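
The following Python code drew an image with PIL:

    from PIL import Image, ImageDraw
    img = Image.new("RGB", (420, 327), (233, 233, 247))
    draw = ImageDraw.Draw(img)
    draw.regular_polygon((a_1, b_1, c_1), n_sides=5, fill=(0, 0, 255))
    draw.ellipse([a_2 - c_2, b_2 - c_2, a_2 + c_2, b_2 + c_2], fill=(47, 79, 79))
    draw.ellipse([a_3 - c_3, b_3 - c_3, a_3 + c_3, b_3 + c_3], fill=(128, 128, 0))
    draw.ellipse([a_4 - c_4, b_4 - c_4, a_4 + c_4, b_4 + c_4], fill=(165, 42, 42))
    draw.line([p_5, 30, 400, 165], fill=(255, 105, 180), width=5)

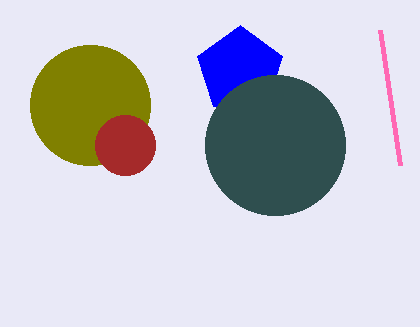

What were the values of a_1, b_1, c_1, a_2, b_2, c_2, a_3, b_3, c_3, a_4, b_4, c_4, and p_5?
a_1 = 240
b_1 = 70
c_1 = 45
a_2 = 275
b_2 = 145
c_2 = 70
a_3 = 90
b_3 = 105
c_3 = 60
a_4 = 125
b_4 = 145
c_4 = 30
p_5 = 380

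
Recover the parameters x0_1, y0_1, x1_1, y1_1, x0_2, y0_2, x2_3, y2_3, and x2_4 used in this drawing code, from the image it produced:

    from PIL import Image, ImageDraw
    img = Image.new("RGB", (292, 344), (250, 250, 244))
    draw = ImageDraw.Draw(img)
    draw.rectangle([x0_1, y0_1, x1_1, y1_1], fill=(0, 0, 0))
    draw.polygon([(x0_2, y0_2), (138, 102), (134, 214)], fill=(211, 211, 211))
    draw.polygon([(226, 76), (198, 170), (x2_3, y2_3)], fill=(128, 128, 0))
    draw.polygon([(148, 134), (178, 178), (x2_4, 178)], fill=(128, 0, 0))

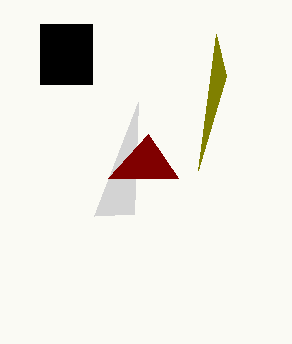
x0_1 = 40, y0_1 = 24, x1_1 = 92, y1_1 = 84, x0_2 = 94, y0_2 = 216, x2_3 = 216, y2_3 = 34, x2_4 = 108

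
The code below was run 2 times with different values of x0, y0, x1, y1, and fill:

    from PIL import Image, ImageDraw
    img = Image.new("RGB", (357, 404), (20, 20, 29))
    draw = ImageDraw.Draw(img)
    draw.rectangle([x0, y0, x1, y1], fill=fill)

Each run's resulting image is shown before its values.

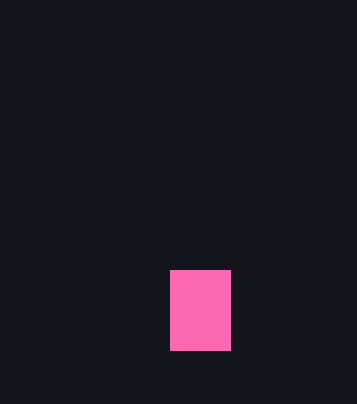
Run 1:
x0 = 170, y0 = 270, x1 = 230, y1 = 350, fill = 'hotpink'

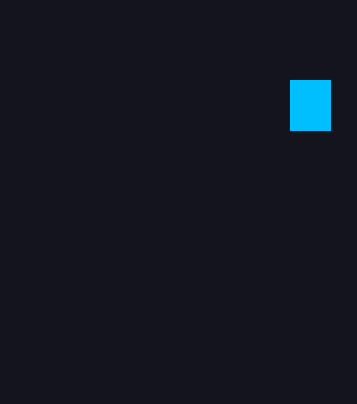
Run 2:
x0 = 290
y0 = 80
x1 = 330
y1 = 130
fill = 'deepskyblue'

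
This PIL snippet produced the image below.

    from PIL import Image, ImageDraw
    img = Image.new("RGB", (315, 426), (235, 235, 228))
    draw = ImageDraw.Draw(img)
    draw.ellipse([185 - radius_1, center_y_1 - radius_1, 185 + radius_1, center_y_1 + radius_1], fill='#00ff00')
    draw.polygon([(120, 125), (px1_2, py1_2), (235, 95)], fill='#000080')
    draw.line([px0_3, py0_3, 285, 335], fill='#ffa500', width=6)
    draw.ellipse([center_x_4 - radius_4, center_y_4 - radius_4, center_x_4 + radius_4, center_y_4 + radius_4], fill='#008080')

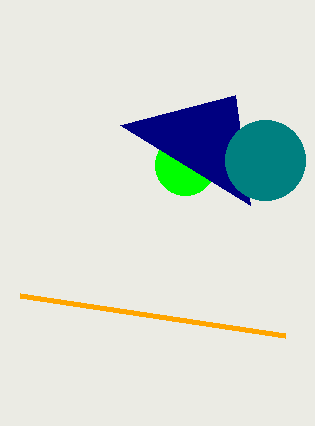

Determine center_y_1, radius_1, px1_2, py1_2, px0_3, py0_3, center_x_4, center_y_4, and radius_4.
center_y_1 = 165
radius_1 = 30
px1_2 = 250
py1_2 = 205
px0_3 = 20
py0_3 = 295
center_x_4 = 265
center_y_4 = 160
radius_4 = 40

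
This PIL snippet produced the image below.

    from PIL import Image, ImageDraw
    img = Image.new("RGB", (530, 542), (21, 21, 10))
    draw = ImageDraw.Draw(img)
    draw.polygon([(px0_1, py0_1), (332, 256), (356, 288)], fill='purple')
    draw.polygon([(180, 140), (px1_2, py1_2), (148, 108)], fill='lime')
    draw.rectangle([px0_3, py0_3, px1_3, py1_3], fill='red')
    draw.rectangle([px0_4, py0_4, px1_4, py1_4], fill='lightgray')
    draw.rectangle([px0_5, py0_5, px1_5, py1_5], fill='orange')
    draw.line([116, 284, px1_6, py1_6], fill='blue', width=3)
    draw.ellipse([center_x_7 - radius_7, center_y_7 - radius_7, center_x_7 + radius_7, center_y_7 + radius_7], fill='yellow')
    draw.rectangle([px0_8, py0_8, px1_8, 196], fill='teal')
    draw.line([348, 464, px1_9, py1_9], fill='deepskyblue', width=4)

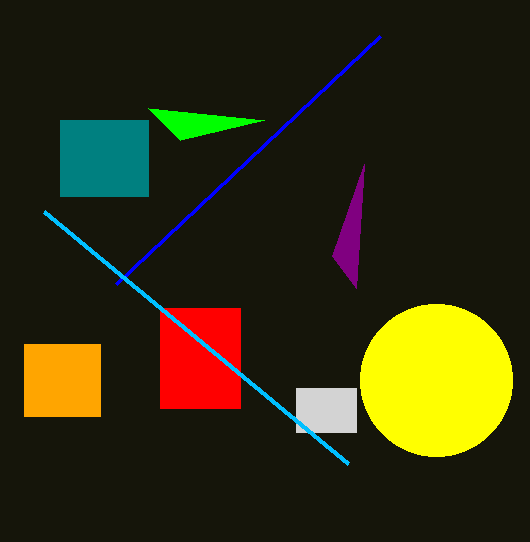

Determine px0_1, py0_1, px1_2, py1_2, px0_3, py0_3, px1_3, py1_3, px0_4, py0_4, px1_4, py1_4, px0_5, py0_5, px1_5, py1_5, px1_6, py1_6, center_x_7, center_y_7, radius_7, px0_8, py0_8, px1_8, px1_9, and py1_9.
px0_1 = 364
py0_1 = 164
px1_2 = 264
py1_2 = 120
px0_3 = 160
py0_3 = 308
px1_3 = 240
py1_3 = 408
px0_4 = 296
py0_4 = 388
px1_4 = 356
py1_4 = 432
px0_5 = 24
py0_5 = 344
px1_5 = 100
py1_5 = 416
px1_6 = 380
py1_6 = 36
center_x_7 = 436
center_y_7 = 380
radius_7 = 76
px0_8 = 60
py0_8 = 120
px1_8 = 148
px1_9 = 44
py1_9 = 212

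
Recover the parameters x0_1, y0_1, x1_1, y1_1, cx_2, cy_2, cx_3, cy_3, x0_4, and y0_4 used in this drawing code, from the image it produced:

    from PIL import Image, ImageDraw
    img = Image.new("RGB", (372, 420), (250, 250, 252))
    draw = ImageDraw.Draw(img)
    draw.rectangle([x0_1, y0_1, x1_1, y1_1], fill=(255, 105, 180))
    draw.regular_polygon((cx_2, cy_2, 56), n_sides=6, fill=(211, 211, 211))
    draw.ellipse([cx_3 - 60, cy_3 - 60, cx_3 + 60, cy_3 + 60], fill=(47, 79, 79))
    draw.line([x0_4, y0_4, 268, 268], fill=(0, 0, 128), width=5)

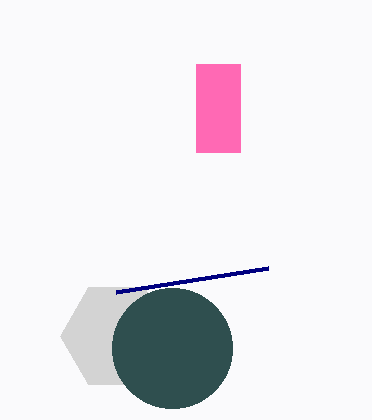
x0_1 = 196; y0_1 = 64; x1_1 = 240; y1_1 = 152; cx_2 = 116; cy_2 = 336; cx_3 = 172; cy_3 = 348; x0_4 = 116; y0_4 = 292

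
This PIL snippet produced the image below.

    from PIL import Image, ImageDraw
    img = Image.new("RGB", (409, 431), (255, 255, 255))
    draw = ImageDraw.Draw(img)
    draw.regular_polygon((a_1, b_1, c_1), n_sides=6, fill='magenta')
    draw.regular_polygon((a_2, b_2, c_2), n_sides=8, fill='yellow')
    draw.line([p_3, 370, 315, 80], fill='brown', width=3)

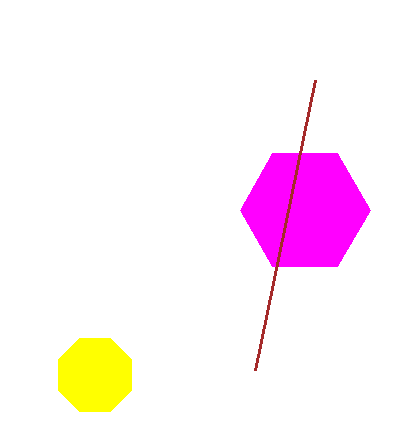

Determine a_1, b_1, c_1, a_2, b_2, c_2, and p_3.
a_1 = 305
b_1 = 210
c_1 = 65
a_2 = 95
b_2 = 375
c_2 = 40
p_3 = 255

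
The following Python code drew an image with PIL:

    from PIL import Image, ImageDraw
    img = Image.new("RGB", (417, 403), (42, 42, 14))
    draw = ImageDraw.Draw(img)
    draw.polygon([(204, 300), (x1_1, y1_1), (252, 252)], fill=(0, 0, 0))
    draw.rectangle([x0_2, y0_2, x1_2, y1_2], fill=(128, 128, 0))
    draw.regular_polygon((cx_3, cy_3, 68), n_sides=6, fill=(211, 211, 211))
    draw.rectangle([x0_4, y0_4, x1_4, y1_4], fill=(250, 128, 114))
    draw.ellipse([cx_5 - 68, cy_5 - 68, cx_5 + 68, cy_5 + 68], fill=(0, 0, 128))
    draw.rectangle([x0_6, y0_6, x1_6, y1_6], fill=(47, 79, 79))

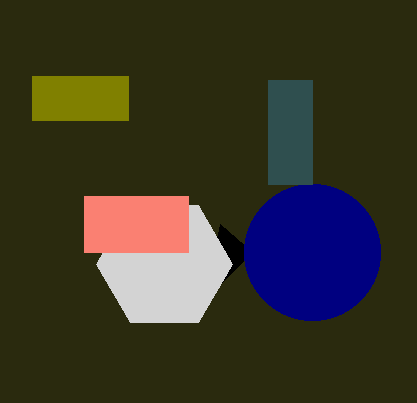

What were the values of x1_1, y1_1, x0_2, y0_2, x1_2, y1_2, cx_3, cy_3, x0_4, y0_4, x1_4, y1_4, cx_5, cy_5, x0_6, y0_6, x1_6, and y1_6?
x1_1 = 220
y1_1 = 224
x0_2 = 32
y0_2 = 76
x1_2 = 128
y1_2 = 120
cx_3 = 164
cy_3 = 264
x0_4 = 84
y0_4 = 196
x1_4 = 188
y1_4 = 252
cx_5 = 312
cy_5 = 252
x0_6 = 268
y0_6 = 80
x1_6 = 312
y1_6 = 184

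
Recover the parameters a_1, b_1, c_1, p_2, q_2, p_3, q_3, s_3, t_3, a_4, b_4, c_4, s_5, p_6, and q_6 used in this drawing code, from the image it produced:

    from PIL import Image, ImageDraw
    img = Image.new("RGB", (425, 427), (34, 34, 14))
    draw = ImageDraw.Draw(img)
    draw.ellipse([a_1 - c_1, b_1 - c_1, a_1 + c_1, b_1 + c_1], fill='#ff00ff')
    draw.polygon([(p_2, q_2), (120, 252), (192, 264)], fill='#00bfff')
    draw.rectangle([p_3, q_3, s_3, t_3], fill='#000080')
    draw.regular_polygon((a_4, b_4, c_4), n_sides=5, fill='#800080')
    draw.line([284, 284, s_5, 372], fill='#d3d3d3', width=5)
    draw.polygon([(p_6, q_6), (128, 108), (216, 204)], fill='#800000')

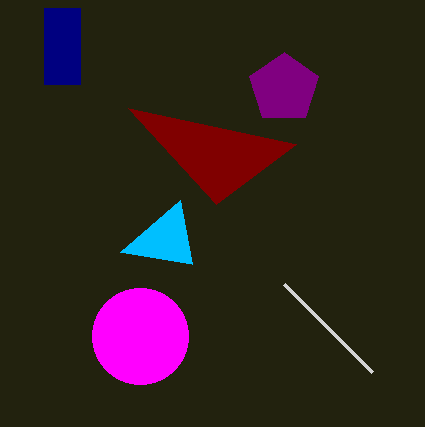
a_1 = 140; b_1 = 336; c_1 = 48; p_2 = 180; q_2 = 200; p_3 = 44; q_3 = 8; s_3 = 80; t_3 = 84; a_4 = 284; b_4 = 88; c_4 = 36; s_5 = 372; p_6 = 296; q_6 = 144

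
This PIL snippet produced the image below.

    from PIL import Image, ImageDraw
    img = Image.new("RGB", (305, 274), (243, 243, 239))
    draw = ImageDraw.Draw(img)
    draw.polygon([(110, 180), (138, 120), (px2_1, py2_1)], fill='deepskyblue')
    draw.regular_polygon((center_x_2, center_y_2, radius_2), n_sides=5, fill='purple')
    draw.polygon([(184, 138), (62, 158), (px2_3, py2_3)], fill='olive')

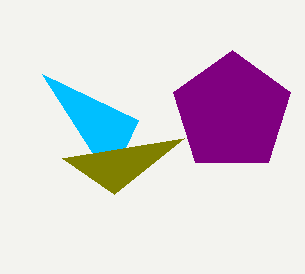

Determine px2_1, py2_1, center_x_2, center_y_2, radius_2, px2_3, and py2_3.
px2_1 = 42
py2_1 = 74
center_x_2 = 232
center_y_2 = 112
radius_2 = 62
px2_3 = 114
py2_3 = 194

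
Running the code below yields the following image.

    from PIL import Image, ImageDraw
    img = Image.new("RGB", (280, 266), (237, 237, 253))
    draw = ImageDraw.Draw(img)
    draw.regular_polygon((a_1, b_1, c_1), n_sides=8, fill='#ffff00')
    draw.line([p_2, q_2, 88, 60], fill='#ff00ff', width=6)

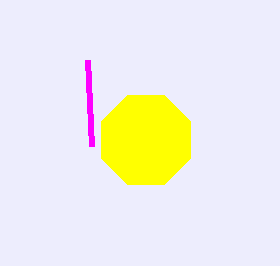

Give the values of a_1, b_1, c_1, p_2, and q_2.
a_1 = 146
b_1 = 140
c_1 = 48
p_2 = 92
q_2 = 146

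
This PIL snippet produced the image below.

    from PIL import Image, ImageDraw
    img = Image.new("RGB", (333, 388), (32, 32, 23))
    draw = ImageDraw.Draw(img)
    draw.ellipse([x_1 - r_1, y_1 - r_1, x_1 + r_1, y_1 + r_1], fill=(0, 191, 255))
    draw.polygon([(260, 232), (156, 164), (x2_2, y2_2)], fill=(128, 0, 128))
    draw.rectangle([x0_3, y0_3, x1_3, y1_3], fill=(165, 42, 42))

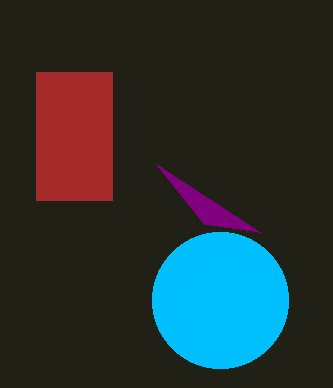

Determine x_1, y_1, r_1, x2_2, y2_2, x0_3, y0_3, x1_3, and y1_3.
x_1 = 220
y_1 = 300
r_1 = 68
x2_2 = 204
y2_2 = 224
x0_3 = 36
y0_3 = 72
x1_3 = 112
y1_3 = 200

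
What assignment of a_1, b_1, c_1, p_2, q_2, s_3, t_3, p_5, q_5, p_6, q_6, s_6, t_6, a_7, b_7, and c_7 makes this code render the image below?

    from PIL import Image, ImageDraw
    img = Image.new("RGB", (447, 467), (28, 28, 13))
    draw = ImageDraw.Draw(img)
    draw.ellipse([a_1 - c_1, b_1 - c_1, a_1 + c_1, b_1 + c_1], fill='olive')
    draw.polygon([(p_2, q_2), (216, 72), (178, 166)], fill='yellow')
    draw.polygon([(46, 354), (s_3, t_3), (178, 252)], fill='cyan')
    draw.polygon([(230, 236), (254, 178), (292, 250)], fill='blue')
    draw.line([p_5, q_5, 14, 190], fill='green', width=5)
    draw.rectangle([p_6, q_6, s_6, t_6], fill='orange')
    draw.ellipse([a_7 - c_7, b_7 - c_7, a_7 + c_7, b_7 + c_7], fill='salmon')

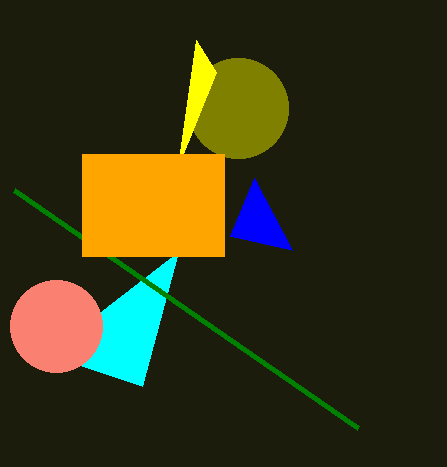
a_1 = 238; b_1 = 108; c_1 = 50; p_2 = 196; q_2 = 40; s_3 = 142; t_3 = 386; p_5 = 358; q_5 = 428; p_6 = 82; q_6 = 154; s_6 = 224; t_6 = 256; a_7 = 56; b_7 = 326; c_7 = 46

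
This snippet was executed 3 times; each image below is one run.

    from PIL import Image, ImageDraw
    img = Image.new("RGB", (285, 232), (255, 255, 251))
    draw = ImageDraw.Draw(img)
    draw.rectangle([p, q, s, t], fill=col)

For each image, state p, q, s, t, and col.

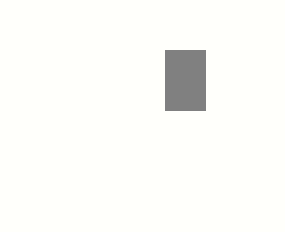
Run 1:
p = 165; q = 50; s = 205; t = 110; col = 'gray'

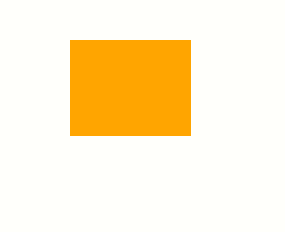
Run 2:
p = 70
q = 40
s = 190
t = 135
col = 'orange'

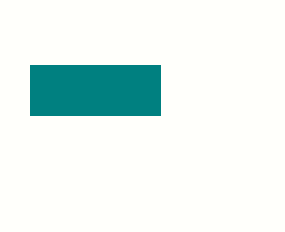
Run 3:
p = 30, q = 65, s = 160, t = 115, col = 'teal'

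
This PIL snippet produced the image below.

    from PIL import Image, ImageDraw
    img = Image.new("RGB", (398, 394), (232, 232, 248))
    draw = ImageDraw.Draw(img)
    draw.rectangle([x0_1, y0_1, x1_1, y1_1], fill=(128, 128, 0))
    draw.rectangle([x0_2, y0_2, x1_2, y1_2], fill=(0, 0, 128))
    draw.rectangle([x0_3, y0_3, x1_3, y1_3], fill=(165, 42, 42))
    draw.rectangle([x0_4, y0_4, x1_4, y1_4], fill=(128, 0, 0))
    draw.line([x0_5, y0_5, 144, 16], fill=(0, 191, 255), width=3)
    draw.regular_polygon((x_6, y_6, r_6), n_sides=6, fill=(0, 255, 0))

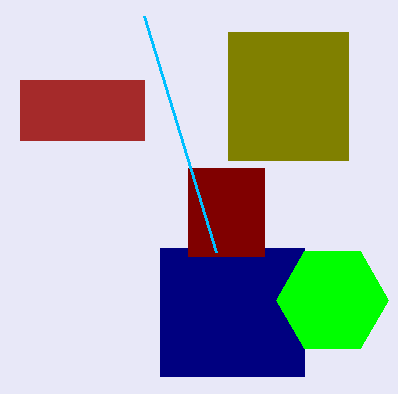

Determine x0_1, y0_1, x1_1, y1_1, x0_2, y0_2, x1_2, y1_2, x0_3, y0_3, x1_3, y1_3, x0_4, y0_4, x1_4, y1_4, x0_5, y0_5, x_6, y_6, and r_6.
x0_1 = 228; y0_1 = 32; x1_1 = 348; y1_1 = 160; x0_2 = 160; y0_2 = 248; x1_2 = 304; y1_2 = 376; x0_3 = 20; y0_3 = 80; x1_3 = 144; y1_3 = 140; x0_4 = 188; y0_4 = 168; x1_4 = 264; y1_4 = 256; x0_5 = 216; y0_5 = 252; x_6 = 332; y_6 = 300; r_6 = 56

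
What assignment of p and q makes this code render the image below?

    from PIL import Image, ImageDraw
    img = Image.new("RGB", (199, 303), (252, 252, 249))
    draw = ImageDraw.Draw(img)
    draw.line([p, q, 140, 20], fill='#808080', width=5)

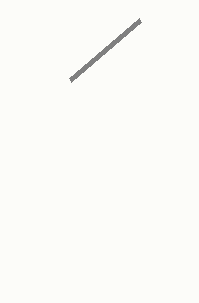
p = 70
q = 80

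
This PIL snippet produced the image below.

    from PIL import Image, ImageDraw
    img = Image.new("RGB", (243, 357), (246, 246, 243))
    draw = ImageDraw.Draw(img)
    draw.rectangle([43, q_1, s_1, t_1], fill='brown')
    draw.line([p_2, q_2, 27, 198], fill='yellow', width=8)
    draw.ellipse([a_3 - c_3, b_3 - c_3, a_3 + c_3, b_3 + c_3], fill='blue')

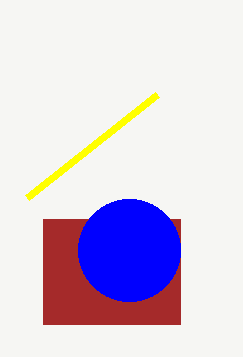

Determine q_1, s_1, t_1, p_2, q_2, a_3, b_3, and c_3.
q_1 = 219
s_1 = 180
t_1 = 324
p_2 = 157
q_2 = 95
a_3 = 129
b_3 = 250
c_3 = 51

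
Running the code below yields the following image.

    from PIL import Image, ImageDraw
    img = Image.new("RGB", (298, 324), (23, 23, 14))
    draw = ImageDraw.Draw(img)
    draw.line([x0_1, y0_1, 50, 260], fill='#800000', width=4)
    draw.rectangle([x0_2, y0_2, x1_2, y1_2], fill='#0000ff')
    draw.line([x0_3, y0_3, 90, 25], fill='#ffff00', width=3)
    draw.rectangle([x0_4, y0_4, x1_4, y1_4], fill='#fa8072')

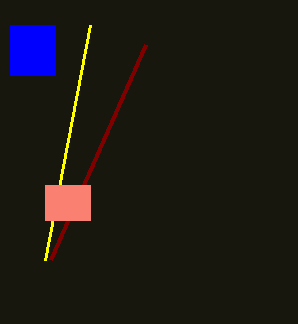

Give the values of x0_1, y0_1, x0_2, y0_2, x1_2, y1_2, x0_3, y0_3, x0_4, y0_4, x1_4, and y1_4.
x0_1 = 145, y0_1 = 45, x0_2 = 10, y0_2 = 25, x1_2 = 55, y1_2 = 75, x0_3 = 45, y0_3 = 260, x0_4 = 45, y0_4 = 185, x1_4 = 90, y1_4 = 220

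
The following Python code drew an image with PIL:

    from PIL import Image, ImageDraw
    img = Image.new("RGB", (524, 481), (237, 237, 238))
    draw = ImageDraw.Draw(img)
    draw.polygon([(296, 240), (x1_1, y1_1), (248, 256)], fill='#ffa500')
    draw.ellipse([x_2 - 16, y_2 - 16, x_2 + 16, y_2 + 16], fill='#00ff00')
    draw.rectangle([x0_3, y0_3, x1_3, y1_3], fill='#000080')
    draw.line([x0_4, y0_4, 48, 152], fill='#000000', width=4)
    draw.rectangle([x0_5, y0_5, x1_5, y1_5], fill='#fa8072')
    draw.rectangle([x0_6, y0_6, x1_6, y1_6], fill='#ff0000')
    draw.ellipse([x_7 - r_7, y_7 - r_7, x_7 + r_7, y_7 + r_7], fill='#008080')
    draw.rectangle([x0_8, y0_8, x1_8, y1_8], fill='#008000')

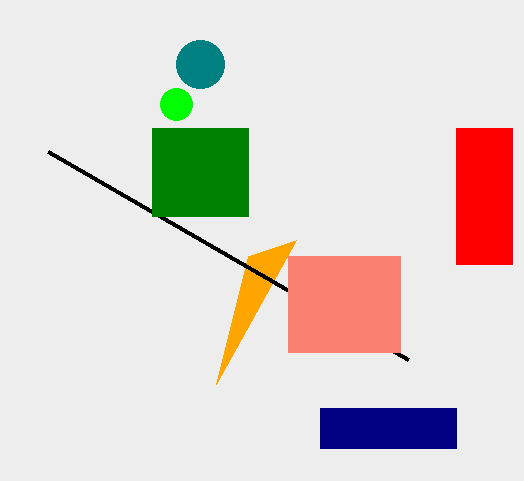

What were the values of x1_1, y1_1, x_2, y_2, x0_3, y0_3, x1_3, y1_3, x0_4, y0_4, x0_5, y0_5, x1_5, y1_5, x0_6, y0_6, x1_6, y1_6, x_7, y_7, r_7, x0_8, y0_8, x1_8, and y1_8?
x1_1 = 216; y1_1 = 384; x_2 = 176; y_2 = 104; x0_3 = 320; y0_3 = 408; x1_3 = 456; y1_3 = 448; x0_4 = 408; y0_4 = 360; x0_5 = 288; y0_5 = 256; x1_5 = 400; y1_5 = 352; x0_6 = 456; y0_6 = 128; x1_6 = 512; y1_6 = 264; x_7 = 200; y_7 = 64; r_7 = 24; x0_8 = 152; y0_8 = 128; x1_8 = 248; y1_8 = 216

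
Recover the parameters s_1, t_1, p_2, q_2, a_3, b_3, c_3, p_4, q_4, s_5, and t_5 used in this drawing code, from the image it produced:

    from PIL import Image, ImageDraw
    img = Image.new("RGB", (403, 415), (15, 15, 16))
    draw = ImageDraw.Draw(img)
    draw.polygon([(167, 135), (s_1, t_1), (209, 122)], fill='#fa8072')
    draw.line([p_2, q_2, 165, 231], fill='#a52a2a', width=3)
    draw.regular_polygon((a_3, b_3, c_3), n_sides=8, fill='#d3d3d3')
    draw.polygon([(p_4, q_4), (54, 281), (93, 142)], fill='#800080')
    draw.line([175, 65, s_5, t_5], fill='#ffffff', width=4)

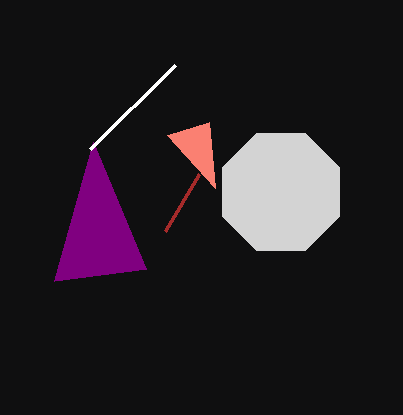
s_1 = 215, t_1 = 188, p_2 = 199, q_2 = 174, a_3 = 281, b_3 = 192, c_3 = 63, p_4 = 146, q_4 = 269, s_5 = 90, t_5 = 149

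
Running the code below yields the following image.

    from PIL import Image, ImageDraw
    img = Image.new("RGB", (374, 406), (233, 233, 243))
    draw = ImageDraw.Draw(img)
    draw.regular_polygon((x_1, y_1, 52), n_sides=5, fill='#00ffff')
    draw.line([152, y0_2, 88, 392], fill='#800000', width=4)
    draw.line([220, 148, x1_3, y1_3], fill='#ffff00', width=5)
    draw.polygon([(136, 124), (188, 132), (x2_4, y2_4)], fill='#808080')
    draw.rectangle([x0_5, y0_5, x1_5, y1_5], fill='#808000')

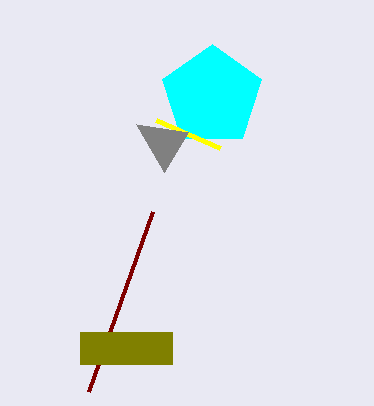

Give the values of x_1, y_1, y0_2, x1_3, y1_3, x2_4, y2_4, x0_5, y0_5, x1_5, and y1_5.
x_1 = 212; y_1 = 96; y0_2 = 212; x1_3 = 156; y1_3 = 120; x2_4 = 164; y2_4 = 172; x0_5 = 80; y0_5 = 332; x1_5 = 172; y1_5 = 364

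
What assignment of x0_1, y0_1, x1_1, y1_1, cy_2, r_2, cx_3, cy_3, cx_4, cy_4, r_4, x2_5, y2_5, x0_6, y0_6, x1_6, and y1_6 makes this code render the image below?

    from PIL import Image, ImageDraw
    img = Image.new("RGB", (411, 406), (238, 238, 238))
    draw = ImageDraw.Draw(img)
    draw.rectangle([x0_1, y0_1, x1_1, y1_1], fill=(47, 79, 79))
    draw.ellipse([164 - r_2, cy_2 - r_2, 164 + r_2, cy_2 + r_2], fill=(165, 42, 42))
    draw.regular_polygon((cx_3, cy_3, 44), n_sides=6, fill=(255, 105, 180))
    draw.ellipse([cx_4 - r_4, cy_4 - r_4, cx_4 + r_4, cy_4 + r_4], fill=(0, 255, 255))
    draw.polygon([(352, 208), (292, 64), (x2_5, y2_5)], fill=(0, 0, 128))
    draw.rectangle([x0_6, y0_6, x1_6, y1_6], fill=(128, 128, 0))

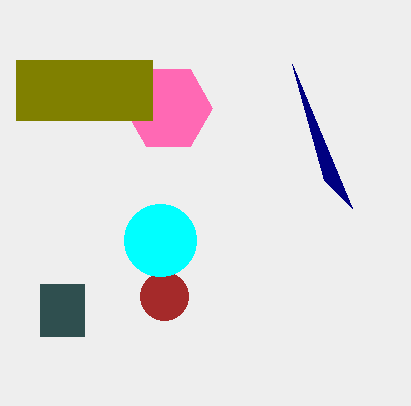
x0_1 = 40
y0_1 = 284
x1_1 = 84
y1_1 = 336
cy_2 = 296
r_2 = 24
cx_3 = 168
cy_3 = 108
cx_4 = 160
cy_4 = 240
r_4 = 36
x2_5 = 324
y2_5 = 180
x0_6 = 16
y0_6 = 60
x1_6 = 152
y1_6 = 120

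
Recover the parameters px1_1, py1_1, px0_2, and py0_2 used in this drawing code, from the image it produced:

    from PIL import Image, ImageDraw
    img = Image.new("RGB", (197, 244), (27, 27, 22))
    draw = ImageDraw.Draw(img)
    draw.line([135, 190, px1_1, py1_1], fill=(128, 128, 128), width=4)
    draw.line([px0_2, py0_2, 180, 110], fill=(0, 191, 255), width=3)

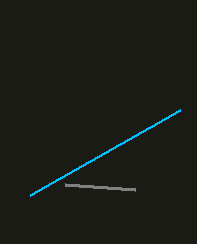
px1_1 = 65; py1_1 = 185; px0_2 = 30; py0_2 = 195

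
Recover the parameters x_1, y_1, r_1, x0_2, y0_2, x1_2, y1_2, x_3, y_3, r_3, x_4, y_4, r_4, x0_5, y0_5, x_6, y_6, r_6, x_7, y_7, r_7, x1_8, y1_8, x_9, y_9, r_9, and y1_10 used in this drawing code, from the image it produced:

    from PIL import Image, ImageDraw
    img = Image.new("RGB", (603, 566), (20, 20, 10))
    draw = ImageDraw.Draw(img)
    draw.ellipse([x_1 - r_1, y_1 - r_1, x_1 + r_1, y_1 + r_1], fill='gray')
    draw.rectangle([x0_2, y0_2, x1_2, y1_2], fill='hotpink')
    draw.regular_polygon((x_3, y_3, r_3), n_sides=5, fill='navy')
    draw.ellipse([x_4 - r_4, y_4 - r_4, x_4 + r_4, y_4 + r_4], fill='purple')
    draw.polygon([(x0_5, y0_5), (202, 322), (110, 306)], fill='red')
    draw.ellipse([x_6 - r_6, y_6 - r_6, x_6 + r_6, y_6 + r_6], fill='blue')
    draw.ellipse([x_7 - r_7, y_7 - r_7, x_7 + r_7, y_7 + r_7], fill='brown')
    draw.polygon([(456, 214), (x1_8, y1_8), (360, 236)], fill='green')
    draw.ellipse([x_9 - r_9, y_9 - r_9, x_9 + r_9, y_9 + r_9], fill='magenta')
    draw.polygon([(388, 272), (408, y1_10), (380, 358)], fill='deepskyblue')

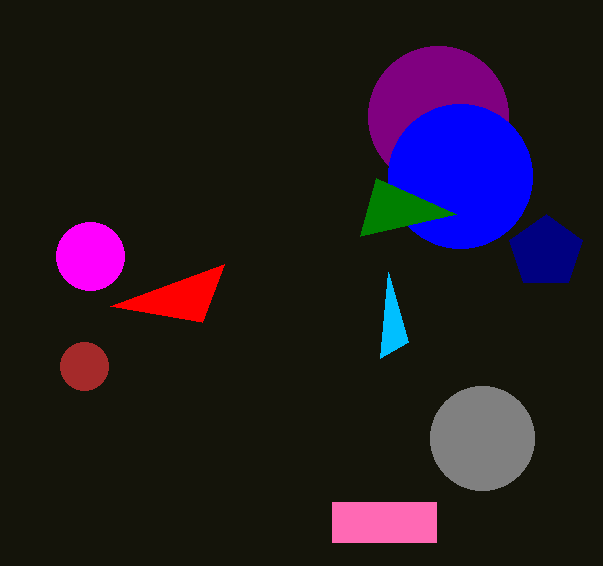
x_1 = 482
y_1 = 438
r_1 = 52
x0_2 = 332
y0_2 = 502
x1_2 = 436
y1_2 = 542
x_3 = 546
y_3 = 252
r_3 = 38
x_4 = 438
y_4 = 116
r_4 = 70
x0_5 = 224
y0_5 = 264
x_6 = 460
y_6 = 176
r_6 = 72
x_7 = 84
y_7 = 366
r_7 = 24
x1_8 = 376
y1_8 = 178
x_9 = 90
y_9 = 256
r_9 = 34
y1_10 = 342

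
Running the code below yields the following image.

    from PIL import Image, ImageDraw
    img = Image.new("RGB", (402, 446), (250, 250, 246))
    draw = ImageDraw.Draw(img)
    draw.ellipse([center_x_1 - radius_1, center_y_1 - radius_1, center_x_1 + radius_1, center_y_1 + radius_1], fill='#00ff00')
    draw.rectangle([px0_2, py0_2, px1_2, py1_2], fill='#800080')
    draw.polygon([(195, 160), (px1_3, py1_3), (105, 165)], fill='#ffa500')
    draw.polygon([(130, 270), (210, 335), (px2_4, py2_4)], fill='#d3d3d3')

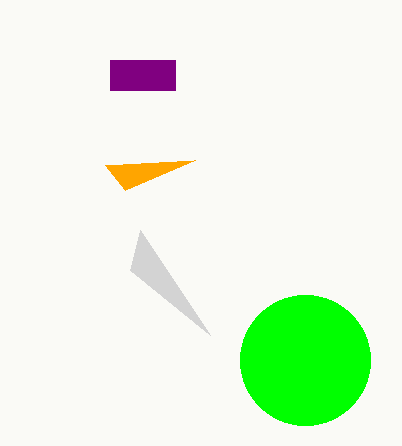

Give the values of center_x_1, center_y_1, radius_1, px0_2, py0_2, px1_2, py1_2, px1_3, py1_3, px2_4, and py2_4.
center_x_1 = 305
center_y_1 = 360
radius_1 = 65
px0_2 = 110
py0_2 = 60
px1_2 = 175
py1_2 = 90
px1_3 = 125
py1_3 = 190
px2_4 = 140
py2_4 = 230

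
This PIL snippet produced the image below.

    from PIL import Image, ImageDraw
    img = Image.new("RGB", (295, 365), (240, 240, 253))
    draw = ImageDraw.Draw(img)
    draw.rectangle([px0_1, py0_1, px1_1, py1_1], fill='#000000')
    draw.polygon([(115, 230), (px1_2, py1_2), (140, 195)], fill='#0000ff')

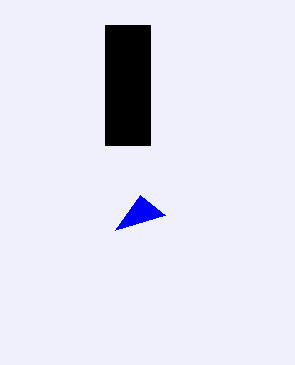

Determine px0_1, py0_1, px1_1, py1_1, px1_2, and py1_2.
px0_1 = 105
py0_1 = 25
px1_1 = 150
py1_1 = 145
px1_2 = 165
py1_2 = 215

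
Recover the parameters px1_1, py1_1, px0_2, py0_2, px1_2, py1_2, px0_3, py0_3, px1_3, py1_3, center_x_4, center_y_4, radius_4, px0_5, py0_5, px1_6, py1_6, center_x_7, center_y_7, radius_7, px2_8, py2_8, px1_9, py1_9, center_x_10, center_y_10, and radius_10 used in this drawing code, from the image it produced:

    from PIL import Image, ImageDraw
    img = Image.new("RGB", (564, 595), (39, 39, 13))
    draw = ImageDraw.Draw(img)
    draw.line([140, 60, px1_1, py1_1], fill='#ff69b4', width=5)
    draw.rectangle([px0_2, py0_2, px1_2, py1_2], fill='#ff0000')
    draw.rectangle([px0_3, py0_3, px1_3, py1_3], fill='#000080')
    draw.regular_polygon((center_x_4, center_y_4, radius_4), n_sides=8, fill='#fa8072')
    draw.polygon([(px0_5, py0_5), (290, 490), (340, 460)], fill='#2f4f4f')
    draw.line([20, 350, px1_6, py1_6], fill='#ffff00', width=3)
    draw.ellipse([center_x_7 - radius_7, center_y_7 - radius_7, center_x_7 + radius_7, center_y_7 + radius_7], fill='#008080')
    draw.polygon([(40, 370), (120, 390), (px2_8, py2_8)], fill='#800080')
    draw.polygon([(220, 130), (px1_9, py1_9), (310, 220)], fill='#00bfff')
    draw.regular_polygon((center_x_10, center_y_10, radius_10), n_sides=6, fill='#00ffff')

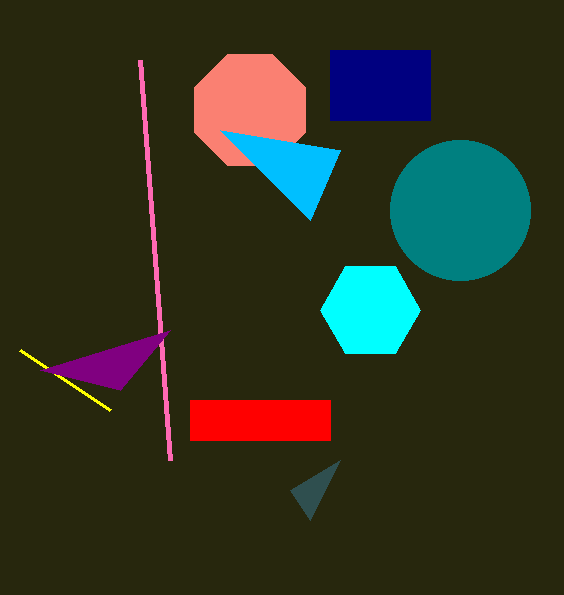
px1_1 = 170; py1_1 = 460; px0_2 = 190; py0_2 = 400; px1_2 = 330; py1_2 = 440; px0_3 = 330; py0_3 = 50; px1_3 = 430; py1_3 = 120; center_x_4 = 250; center_y_4 = 110; radius_4 = 60; px0_5 = 310; py0_5 = 520; px1_6 = 110; py1_6 = 410; center_x_7 = 460; center_y_7 = 210; radius_7 = 70; px2_8 = 170; py2_8 = 330; px1_9 = 340; py1_9 = 150; center_x_10 = 370; center_y_10 = 310; radius_10 = 50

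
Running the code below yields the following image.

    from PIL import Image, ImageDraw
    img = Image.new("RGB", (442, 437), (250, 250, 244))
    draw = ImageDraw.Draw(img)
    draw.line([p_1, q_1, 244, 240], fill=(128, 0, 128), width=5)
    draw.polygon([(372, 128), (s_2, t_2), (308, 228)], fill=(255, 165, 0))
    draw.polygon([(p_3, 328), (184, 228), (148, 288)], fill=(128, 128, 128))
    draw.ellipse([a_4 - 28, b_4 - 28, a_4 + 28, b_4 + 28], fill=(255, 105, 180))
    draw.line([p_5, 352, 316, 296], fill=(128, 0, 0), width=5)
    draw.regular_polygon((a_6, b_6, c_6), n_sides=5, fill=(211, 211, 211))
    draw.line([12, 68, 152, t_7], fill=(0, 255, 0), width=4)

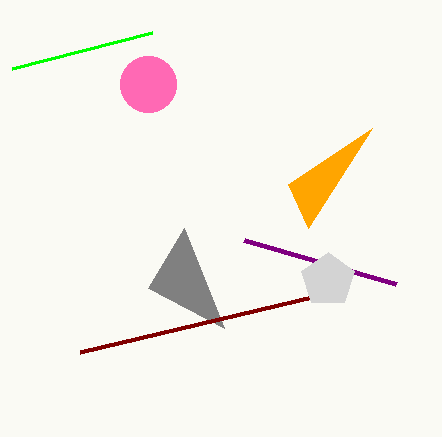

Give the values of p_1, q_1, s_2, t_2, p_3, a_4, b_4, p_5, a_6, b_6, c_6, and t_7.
p_1 = 396; q_1 = 284; s_2 = 288; t_2 = 184; p_3 = 224; a_4 = 148; b_4 = 84; p_5 = 80; a_6 = 328; b_6 = 280; c_6 = 28; t_7 = 32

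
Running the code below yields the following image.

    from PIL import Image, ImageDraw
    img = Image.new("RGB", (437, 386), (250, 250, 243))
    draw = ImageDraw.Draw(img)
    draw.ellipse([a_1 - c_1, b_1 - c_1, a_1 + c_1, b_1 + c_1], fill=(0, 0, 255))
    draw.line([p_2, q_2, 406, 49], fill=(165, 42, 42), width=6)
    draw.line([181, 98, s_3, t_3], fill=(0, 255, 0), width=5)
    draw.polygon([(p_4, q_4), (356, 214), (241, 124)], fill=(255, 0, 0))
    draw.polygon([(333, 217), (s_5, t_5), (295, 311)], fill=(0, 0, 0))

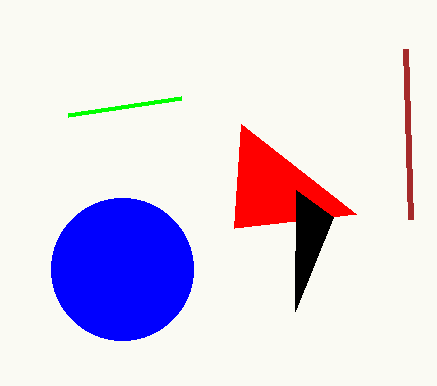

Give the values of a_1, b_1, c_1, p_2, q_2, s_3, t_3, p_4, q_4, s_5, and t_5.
a_1 = 122; b_1 = 269; c_1 = 71; p_2 = 411; q_2 = 219; s_3 = 68; t_3 = 115; p_4 = 234; q_4 = 228; s_5 = 296; t_5 = 190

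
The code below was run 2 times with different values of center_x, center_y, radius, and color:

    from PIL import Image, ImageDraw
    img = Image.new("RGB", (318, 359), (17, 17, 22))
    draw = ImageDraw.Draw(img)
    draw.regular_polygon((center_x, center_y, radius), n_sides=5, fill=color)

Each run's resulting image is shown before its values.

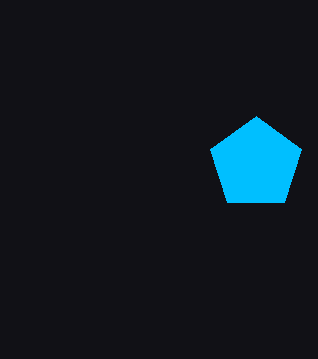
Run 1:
center_x = 256, center_y = 164, radius = 48, color = 'deepskyblue'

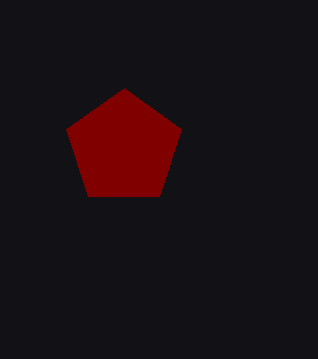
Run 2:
center_x = 124
center_y = 148
radius = 60
color = 'maroon'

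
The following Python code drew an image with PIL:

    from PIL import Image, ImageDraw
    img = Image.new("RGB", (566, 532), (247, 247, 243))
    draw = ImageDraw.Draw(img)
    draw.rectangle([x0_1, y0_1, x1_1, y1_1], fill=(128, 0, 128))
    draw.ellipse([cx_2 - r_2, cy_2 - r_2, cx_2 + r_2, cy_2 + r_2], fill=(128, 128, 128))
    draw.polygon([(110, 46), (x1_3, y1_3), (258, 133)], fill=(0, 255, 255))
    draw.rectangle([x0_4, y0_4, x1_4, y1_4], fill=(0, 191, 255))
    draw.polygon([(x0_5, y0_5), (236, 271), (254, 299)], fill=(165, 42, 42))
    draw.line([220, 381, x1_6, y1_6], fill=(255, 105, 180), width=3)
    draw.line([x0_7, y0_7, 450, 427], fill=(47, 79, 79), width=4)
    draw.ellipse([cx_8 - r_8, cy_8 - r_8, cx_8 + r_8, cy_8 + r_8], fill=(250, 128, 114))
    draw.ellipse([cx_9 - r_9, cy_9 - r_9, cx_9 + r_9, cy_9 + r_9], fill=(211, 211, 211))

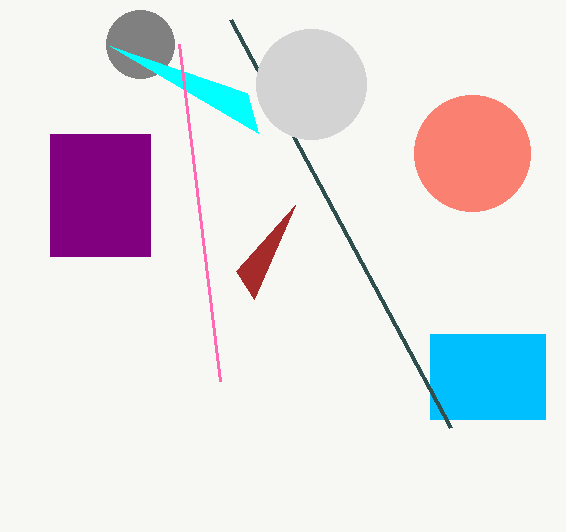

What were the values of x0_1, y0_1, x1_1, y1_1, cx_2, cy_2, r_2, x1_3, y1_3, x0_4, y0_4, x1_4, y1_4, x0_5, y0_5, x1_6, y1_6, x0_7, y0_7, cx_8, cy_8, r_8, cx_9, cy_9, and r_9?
x0_1 = 50, y0_1 = 134, x1_1 = 150, y1_1 = 256, cx_2 = 140, cy_2 = 44, r_2 = 34, x1_3 = 247, y1_3 = 93, x0_4 = 430, y0_4 = 334, x1_4 = 545, y1_4 = 419, x0_5 = 295, y0_5 = 205, x1_6 = 179, y1_6 = 44, x0_7 = 230, y0_7 = 19, cx_8 = 472, cy_8 = 153, r_8 = 58, cx_9 = 311, cy_9 = 84, r_9 = 55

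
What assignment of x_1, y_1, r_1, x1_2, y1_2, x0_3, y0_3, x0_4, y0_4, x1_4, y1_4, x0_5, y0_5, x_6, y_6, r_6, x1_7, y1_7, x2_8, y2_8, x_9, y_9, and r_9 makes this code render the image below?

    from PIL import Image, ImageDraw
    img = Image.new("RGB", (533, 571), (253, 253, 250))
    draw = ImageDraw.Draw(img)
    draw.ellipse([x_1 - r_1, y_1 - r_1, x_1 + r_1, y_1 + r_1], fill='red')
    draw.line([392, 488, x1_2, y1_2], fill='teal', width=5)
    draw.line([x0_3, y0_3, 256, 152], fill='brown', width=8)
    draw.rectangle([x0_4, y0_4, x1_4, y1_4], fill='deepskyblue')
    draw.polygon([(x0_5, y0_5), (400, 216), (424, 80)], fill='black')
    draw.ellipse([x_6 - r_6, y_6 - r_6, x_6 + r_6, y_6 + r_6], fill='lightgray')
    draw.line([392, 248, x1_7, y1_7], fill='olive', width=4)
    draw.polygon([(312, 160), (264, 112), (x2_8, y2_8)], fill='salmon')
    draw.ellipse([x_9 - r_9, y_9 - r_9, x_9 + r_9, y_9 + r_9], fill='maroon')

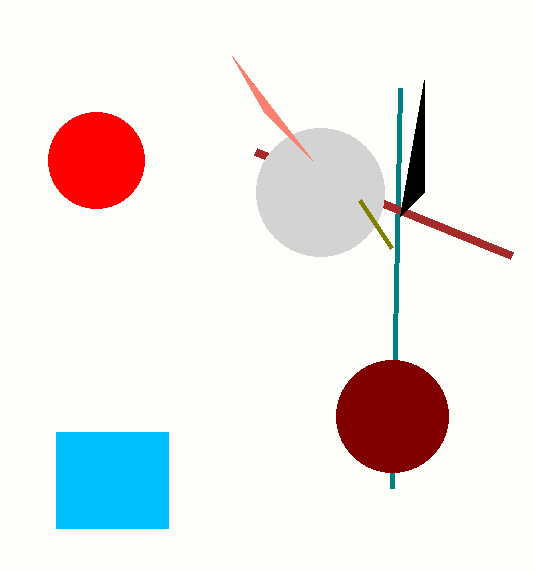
x_1 = 96, y_1 = 160, r_1 = 48, x1_2 = 400, y1_2 = 88, x0_3 = 512, y0_3 = 256, x0_4 = 56, y0_4 = 432, x1_4 = 168, y1_4 = 528, x0_5 = 424, y0_5 = 192, x_6 = 320, y_6 = 192, r_6 = 64, x1_7 = 360, y1_7 = 200, x2_8 = 232, y2_8 = 56, x_9 = 392, y_9 = 416, r_9 = 56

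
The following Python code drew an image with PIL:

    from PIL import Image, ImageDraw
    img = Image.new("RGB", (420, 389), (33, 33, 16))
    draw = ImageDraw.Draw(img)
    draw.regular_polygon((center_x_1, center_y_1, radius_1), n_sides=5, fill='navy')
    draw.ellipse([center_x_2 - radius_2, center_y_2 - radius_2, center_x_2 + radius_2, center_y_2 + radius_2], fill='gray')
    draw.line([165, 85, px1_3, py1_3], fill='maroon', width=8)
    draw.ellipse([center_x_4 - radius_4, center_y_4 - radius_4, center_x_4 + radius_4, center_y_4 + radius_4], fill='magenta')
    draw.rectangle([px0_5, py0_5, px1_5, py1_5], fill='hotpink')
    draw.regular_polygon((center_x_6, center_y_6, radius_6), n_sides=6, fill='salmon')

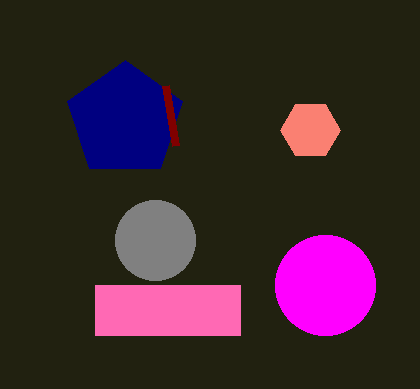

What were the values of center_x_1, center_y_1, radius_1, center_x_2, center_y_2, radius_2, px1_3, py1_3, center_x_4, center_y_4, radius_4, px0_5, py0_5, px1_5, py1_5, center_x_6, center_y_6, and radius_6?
center_x_1 = 125
center_y_1 = 120
radius_1 = 60
center_x_2 = 155
center_y_2 = 240
radius_2 = 40
px1_3 = 175
py1_3 = 145
center_x_4 = 325
center_y_4 = 285
radius_4 = 50
px0_5 = 95
py0_5 = 285
px1_5 = 240
py1_5 = 335
center_x_6 = 310
center_y_6 = 130
radius_6 = 30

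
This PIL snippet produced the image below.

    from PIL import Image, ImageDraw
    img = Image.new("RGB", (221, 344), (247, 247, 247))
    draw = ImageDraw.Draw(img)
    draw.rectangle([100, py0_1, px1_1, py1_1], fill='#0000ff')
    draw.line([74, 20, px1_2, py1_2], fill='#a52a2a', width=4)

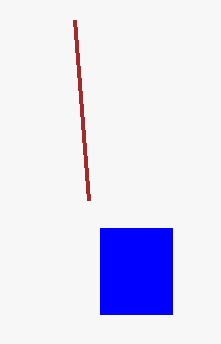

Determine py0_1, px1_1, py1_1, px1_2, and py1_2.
py0_1 = 228
px1_1 = 172
py1_1 = 314
px1_2 = 88
py1_2 = 200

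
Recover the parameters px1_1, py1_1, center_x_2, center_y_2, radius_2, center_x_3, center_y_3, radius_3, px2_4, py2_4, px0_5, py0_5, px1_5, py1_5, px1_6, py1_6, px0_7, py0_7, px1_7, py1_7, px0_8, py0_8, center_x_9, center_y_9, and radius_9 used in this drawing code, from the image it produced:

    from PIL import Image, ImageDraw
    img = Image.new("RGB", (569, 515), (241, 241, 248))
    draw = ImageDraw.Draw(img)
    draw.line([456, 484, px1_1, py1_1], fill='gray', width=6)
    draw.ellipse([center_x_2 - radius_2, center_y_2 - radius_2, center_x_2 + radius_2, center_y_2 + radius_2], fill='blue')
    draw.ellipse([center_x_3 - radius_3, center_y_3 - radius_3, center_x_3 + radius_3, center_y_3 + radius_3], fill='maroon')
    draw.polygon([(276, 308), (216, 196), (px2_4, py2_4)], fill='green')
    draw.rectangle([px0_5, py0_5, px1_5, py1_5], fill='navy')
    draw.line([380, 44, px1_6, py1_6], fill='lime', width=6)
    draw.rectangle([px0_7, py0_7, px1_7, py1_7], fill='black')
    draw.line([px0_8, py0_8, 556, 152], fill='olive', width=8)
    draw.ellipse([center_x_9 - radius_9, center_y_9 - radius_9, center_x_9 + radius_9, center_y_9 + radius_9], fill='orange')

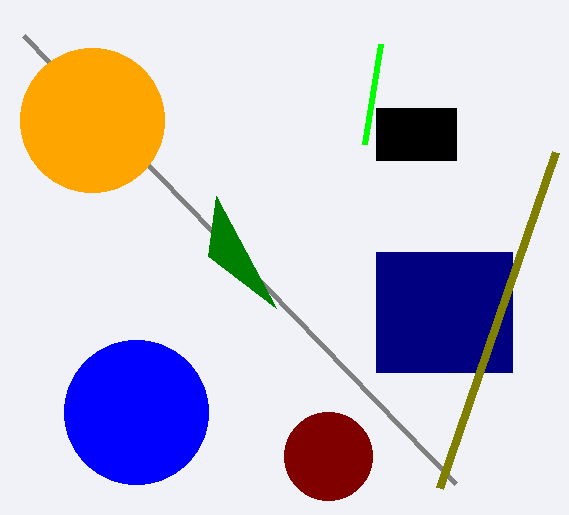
px1_1 = 24, py1_1 = 36, center_x_2 = 136, center_y_2 = 412, radius_2 = 72, center_x_3 = 328, center_y_3 = 456, radius_3 = 44, px2_4 = 208, py2_4 = 256, px0_5 = 376, py0_5 = 252, px1_5 = 512, py1_5 = 372, px1_6 = 364, py1_6 = 144, px0_7 = 376, py0_7 = 108, px1_7 = 456, py1_7 = 160, px0_8 = 440, py0_8 = 488, center_x_9 = 92, center_y_9 = 120, radius_9 = 72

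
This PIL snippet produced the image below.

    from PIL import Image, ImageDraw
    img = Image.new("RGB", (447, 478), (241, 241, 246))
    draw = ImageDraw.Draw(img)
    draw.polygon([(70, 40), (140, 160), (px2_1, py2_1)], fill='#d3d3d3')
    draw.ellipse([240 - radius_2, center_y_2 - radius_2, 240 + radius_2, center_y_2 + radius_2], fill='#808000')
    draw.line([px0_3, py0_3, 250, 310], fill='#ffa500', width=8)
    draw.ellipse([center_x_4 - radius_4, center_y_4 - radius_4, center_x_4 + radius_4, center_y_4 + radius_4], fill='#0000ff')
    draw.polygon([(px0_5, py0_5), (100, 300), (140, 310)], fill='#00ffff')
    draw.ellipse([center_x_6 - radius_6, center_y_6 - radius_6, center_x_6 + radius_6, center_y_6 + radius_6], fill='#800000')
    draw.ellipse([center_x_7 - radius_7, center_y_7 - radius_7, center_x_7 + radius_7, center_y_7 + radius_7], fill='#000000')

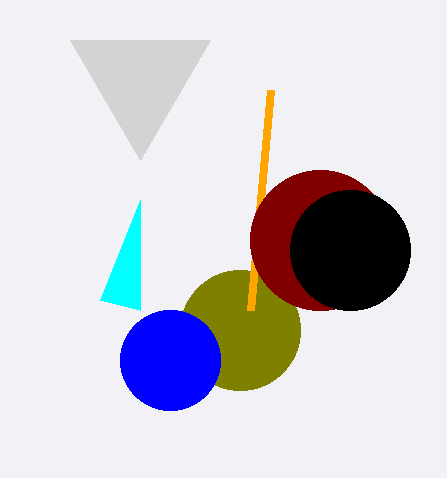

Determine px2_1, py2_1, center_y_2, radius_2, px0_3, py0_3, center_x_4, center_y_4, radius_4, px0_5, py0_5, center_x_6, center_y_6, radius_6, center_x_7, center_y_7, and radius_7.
px2_1 = 210
py2_1 = 40
center_y_2 = 330
radius_2 = 60
px0_3 = 270
py0_3 = 90
center_x_4 = 170
center_y_4 = 360
radius_4 = 50
px0_5 = 140
py0_5 = 200
center_x_6 = 320
center_y_6 = 240
radius_6 = 70
center_x_7 = 350
center_y_7 = 250
radius_7 = 60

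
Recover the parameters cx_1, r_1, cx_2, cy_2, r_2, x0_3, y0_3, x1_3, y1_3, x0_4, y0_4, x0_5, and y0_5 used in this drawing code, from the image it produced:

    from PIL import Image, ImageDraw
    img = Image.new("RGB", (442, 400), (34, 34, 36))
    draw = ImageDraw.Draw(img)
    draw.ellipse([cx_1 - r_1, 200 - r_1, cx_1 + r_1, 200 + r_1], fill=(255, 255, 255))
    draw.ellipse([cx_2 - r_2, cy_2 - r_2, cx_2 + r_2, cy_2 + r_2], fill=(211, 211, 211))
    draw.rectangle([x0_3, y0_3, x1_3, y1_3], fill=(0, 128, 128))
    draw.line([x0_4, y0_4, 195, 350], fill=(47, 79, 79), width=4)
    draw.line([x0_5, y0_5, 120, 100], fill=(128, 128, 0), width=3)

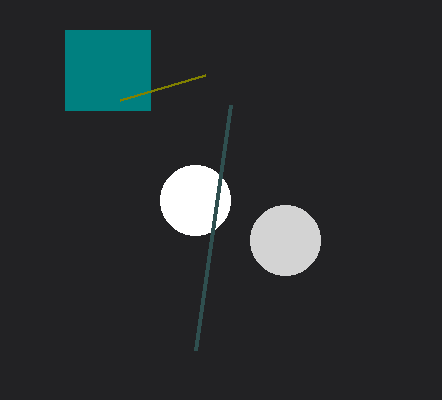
cx_1 = 195
r_1 = 35
cx_2 = 285
cy_2 = 240
r_2 = 35
x0_3 = 65
y0_3 = 30
x1_3 = 150
y1_3 = 110
x0_4 = 230
y0_4 = 105
x0_5 = 205
y0_5 = 75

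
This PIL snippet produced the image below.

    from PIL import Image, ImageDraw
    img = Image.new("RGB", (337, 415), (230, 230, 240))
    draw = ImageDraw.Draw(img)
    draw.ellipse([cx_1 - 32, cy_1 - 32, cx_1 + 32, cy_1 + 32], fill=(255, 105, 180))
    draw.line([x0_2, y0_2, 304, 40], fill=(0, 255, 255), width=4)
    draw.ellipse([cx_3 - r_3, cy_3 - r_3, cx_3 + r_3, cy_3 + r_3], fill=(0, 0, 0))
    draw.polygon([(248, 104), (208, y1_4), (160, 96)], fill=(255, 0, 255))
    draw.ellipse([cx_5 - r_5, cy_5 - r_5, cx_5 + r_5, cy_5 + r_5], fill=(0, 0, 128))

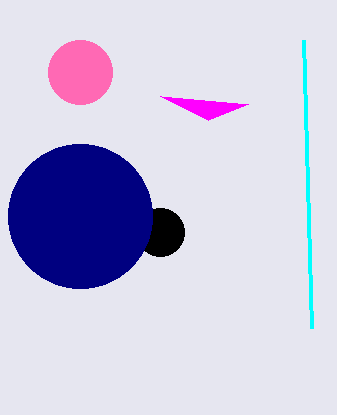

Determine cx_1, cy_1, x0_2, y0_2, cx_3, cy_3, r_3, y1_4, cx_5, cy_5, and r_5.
cx_1 = 80
cy_1 = 72
x0_2 = 312
y0_2 = 328
cx_3 = 160
cy_3 = 232
r_3 = 24
y1_4 = 120
cx_5 = 80
cy_5 = 216
r_5 = 72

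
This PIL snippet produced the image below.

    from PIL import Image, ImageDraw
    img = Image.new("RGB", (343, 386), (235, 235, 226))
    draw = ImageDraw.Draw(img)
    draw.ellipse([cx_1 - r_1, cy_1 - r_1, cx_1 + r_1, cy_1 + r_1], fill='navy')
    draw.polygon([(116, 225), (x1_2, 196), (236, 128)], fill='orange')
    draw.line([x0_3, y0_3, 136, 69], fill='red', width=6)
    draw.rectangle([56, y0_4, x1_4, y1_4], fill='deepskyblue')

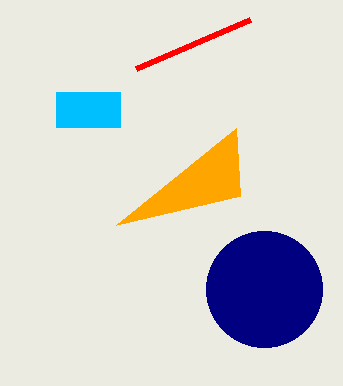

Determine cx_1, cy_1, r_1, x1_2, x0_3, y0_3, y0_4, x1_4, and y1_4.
cx_1 = 264; cy_1 = 289; r_1 = 58; x1_2 = 240; x0_3 = 250; y0_3 = 20; y0_4 = 92; x1_4 = 120; y1_4 = 127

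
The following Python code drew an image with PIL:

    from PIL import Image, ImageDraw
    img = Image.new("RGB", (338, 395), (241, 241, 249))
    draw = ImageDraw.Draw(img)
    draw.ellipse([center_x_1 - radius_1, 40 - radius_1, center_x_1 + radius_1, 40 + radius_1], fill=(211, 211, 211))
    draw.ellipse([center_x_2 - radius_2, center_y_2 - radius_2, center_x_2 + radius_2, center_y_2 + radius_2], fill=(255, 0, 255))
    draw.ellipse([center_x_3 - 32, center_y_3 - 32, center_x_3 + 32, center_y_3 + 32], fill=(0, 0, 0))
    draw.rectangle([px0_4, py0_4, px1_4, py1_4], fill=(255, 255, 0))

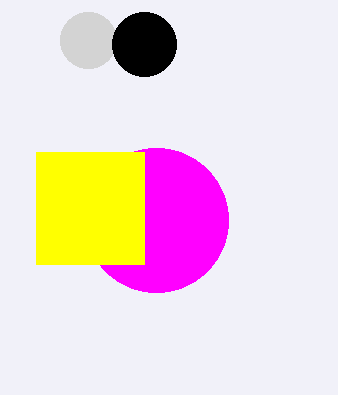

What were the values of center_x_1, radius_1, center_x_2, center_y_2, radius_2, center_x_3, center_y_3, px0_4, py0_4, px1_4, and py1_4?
center_x_1 = 88; radius_1 = 28; center_x_2 = 156; center_y_2 = 220; radius_2 = 72; center_x_3 = 144; center_y_3 = 44; px0_4 = 36; py0_4 = 152; px1_4 = 144; py1_4 = 264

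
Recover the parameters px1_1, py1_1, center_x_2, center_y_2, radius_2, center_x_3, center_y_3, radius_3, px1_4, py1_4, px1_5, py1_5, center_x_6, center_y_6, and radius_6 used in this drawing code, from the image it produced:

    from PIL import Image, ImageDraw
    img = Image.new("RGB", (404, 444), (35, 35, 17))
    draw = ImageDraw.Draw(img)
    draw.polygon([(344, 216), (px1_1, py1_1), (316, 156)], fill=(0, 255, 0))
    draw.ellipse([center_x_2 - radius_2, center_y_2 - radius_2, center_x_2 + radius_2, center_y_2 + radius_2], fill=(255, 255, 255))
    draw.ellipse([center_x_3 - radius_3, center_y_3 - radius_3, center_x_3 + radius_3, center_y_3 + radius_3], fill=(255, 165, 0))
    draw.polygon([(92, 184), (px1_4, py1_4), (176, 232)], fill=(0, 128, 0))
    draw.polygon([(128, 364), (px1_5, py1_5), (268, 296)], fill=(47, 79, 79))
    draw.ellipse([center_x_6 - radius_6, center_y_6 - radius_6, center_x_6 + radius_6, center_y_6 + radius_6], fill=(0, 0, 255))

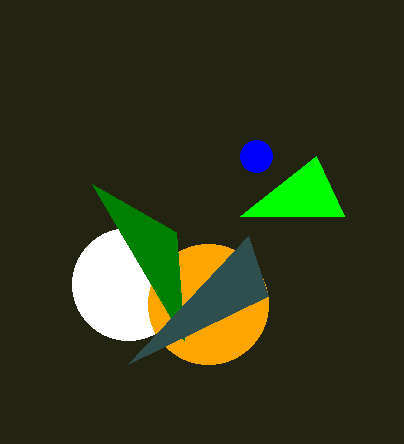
px1_1 = 240; py1_1 = 216; center_x_2 = 128; center_y_2 = 284; radius_2 = 56; center_x_3 = 208; center_y_3 = 304; radius_3 = 60; px1_4 = 184; py1_4 = 340; px1_5 = 248; py1_5 = 236; center_x_6 = 256; center_y_6 = 156; radius_6 = 16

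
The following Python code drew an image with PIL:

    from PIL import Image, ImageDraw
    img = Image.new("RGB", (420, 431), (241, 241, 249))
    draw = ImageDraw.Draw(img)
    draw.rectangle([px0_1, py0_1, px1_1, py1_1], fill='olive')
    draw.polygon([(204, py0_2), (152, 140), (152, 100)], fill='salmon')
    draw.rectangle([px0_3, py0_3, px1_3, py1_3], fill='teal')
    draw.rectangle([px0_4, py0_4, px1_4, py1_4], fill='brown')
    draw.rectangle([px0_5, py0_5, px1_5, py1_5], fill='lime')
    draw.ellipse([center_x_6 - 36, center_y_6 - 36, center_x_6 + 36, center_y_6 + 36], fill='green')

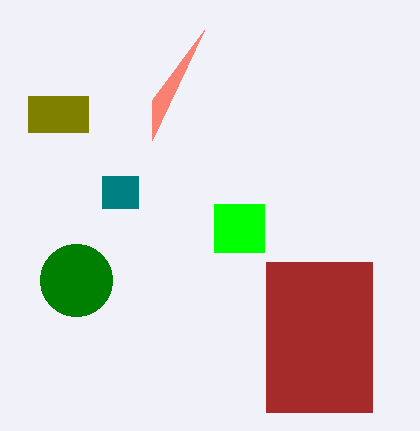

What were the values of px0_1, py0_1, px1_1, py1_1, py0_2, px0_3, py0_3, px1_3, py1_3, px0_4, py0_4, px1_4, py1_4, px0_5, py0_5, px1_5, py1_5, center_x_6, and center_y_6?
px0_1 = 28, py0_1 = 96, px1_1 = 88, py1_1 = 132, py0_2 = 30, px0_3 = 102, py0_3 = 176, px1_3 = 138, py1_3 = 208, px0_4 = 266, py0_4 = 262, px1_4 = 372, py1_4 = 412, px0_5 = 214, py0_5 = 204, px1_5 = 264, py1_5 = 252, center_x_6 = 76, center_y_6 = 280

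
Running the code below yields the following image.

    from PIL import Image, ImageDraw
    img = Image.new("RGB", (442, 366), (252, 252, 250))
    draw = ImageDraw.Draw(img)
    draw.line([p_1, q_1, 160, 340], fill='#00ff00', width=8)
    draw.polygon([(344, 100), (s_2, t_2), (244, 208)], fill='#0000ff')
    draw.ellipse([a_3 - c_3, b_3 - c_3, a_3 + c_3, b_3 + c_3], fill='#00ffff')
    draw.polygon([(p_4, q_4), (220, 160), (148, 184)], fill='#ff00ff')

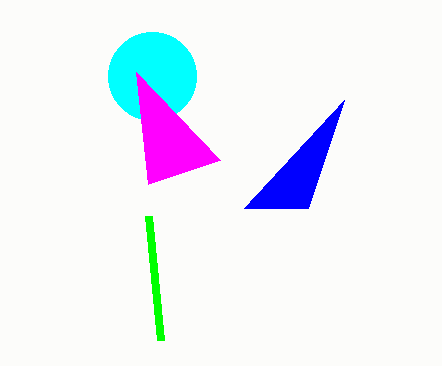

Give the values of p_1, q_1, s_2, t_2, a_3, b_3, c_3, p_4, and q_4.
p_1 = 148, q_1 = 216, s_2 = 308, t_2 = 208, a_3 = 152, b_3 = 76, c_3 = 44, p_4 = 136, q_4 = 72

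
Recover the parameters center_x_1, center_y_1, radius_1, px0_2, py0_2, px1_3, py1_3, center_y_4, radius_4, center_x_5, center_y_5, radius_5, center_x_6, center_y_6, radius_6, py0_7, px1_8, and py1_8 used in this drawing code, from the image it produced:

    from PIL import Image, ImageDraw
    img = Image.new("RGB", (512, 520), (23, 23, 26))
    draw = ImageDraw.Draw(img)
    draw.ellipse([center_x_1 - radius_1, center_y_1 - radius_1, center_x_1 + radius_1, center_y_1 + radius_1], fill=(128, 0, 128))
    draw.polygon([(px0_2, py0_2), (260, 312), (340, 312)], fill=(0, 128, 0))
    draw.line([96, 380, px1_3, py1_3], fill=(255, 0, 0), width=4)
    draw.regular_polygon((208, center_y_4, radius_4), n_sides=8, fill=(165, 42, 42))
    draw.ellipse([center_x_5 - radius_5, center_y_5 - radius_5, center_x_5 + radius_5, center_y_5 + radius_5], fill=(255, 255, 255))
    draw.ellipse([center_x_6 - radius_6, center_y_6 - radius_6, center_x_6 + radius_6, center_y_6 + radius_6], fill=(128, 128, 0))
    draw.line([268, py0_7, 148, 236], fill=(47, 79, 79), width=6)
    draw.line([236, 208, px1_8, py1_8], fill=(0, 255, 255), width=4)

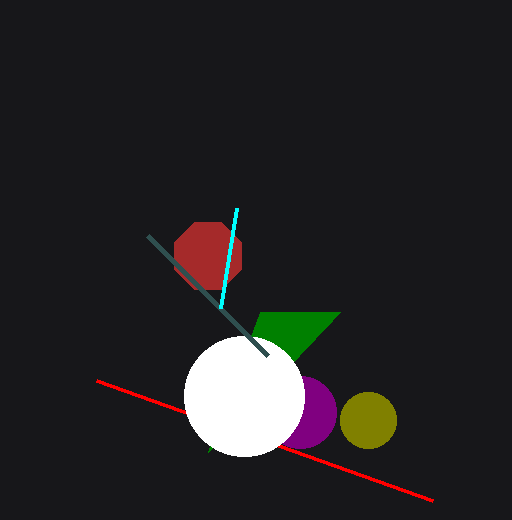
center_x_1 = 300, center_y_1 = 412, radius_1 = 36, px0_2 = 208, py0_2 = 452, px1_3 = 432, py1_3 = 500, center_y_4 = 256, radius_4 = 36, center_x_5 = 244, center_y_5 = 396, radius_5 = 60, center_x_6 = 368, center_y_6 = 420, radius_6 = 28, py0_7 = 356, px1_8 = 220, py1_8 = 308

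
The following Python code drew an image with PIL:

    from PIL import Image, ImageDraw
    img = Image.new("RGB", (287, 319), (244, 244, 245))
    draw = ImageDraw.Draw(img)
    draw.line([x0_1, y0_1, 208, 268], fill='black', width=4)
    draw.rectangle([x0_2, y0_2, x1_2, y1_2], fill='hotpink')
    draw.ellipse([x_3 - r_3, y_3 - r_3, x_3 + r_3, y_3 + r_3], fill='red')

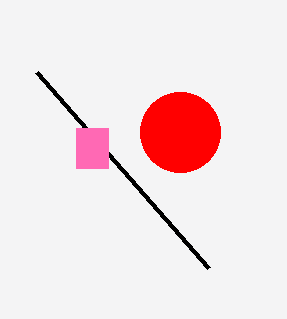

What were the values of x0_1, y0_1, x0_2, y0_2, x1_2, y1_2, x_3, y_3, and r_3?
x0_1 = 36
y0_1 = 72
x0_2 = 76
y0_2 = 128
x1_2 = 108
y1_2 = 168
x_3 = 180
y_3 = 132
r_3 = 40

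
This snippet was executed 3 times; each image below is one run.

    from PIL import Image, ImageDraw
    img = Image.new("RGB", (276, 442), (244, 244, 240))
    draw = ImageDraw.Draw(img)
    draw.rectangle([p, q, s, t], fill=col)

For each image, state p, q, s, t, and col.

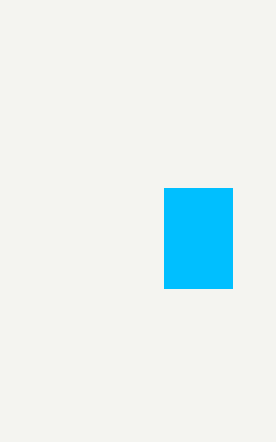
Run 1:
p = 164; q = 188; s = 232; t = 288; col = 'deepskyblue'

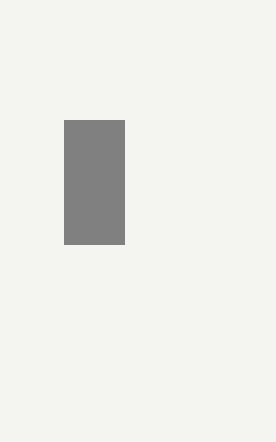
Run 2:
p = 64; q = 120; s = 124; t = 244; col = 'gray'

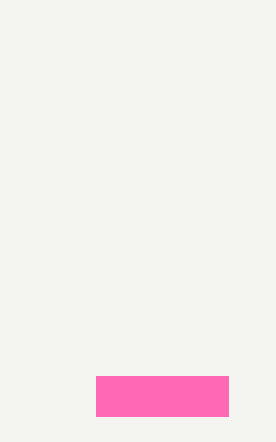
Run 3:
p = 96, q = 376, s = 228, t = 416, col = 'hotpink'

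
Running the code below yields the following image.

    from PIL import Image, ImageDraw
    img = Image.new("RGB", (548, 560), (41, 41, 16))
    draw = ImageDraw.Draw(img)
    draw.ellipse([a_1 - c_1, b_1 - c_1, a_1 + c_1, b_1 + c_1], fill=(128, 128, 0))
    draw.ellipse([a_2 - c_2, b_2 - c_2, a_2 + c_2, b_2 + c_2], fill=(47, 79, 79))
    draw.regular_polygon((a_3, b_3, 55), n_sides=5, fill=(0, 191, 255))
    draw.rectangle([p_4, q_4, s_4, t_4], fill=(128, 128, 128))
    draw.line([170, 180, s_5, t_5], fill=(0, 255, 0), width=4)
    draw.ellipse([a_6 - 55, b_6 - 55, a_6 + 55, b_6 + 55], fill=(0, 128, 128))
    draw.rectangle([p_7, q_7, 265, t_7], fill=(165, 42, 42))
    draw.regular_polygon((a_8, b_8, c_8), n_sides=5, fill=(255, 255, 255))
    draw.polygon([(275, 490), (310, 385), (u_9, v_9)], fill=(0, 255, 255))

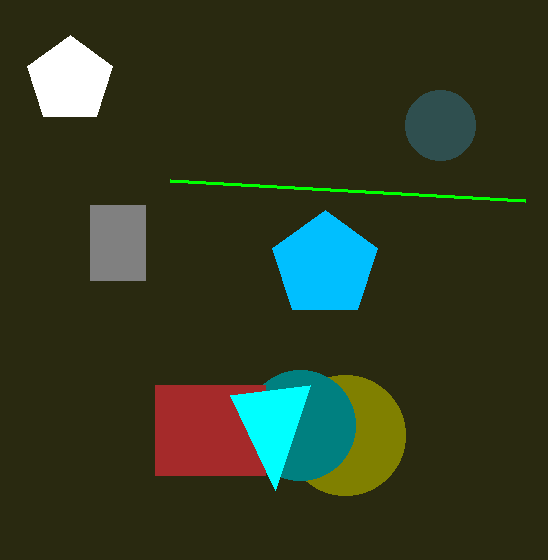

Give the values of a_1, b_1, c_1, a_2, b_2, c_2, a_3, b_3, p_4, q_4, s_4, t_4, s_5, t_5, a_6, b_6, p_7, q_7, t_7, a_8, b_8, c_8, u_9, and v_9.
a_1 = 345; b_1 = 435; c_1 = 60; a_2 = 440; b_2 = 125; c_2 = 35; a_3 = 325; b_3 = 265; p_4 = 90; q_4 = 205; s_4 = 145; t_4 = 280; s_5 = 525; t_5 = 200; a_6 = 300; b_6 = 425; p_7 = 155; q_7 = 385; t_7 = 475; a_8 = 70; b_8 = 80; c_8 = 45; u_9 = 230; v_9 = 395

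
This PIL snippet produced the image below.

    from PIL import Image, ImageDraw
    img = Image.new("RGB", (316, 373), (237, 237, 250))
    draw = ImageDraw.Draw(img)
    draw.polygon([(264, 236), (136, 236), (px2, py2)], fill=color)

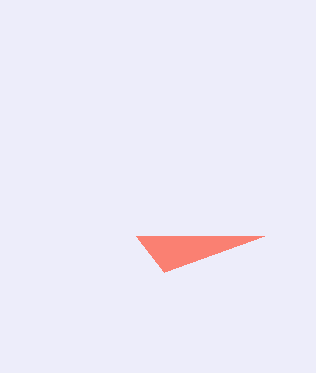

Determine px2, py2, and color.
px2 = 164; py2 = 272; color = 'salmon'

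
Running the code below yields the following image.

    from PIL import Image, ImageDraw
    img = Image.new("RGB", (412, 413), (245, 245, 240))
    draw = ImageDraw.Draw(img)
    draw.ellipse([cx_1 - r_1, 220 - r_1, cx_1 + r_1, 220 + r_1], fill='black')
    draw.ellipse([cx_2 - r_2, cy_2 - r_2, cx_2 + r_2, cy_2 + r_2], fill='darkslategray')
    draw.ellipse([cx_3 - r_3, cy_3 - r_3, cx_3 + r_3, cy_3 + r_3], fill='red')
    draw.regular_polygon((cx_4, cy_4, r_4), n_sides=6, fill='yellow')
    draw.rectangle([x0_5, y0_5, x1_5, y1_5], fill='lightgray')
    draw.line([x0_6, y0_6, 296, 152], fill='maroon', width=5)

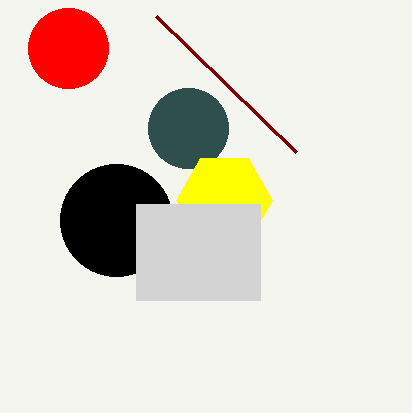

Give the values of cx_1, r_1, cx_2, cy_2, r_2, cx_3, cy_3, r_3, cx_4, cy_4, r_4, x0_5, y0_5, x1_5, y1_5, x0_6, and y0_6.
cx_1 = 116; r_1 = 56; cx_2 = 188; cy_2 = 128; r_2 = 40; cx_3 = 68; cy_3 = 48; r_3 = 40; cx_4 = 224; cy_4 = 200; r_4 = 48; x0_5 = 136; y0_5 = 204; x1_5 = 260; y1_5 = 300; x0_6 = 156; y0_6 = 16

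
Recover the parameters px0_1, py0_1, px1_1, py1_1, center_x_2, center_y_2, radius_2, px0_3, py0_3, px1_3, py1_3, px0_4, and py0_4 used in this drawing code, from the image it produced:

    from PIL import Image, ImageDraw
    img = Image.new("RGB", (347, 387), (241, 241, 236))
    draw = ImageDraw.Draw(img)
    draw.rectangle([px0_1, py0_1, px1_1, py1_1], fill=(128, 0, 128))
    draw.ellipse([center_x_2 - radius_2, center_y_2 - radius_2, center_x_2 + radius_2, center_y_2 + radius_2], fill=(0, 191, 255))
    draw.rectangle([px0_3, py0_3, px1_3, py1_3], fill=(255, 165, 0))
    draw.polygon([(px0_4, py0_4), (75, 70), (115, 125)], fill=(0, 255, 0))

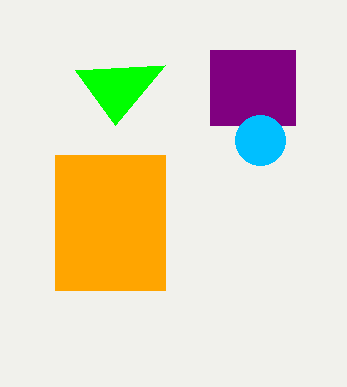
px0_1 = 210, py0_1 = 50, px1_1 = 295, py1_1 = 125, center_x_2 = 260, center_y_2 = 140, radius_2 = 25, px0_3 = 55, py0_3 = 155, px1_3 = 165, py1_3 = 290, px0_4 = 165, py0_4 = 65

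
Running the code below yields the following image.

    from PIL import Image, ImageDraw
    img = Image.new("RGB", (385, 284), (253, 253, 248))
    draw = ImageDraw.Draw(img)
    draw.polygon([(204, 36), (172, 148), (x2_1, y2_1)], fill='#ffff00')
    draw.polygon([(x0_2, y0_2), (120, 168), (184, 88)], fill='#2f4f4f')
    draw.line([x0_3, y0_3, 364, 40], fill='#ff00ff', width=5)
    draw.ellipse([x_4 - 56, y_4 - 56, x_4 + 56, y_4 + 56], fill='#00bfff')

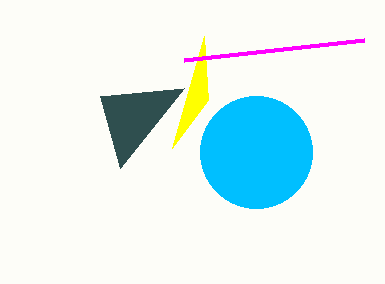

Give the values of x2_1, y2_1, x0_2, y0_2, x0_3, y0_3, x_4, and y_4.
x2_1 = 208; y2_1 = 100; x0_2 = 100; y0_2 = 96; x0_3 = 184; y0_3 = 60; x_4 = 256; y_4 = 152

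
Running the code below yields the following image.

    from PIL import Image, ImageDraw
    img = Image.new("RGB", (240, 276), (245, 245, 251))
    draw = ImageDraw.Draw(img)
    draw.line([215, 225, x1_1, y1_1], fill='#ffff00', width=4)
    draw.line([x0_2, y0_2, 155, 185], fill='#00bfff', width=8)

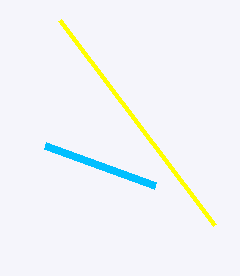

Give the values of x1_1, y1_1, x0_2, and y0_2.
x1_1 = 60; y1_1 = 20; x0_2 = 45; y0_2 = 145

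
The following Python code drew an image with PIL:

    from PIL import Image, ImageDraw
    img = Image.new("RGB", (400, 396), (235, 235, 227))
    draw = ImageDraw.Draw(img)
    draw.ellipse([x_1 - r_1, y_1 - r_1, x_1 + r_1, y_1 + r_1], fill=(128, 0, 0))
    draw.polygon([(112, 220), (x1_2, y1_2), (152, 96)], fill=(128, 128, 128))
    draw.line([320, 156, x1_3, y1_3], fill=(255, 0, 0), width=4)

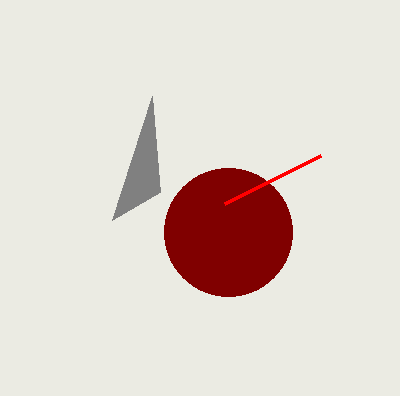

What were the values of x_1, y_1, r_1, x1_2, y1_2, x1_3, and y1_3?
x_1 = 228
y_1 = 232
r_1 = 64
x1_2 = 160
y1_2 = 192
x1_3 = 224
y1_3 = 204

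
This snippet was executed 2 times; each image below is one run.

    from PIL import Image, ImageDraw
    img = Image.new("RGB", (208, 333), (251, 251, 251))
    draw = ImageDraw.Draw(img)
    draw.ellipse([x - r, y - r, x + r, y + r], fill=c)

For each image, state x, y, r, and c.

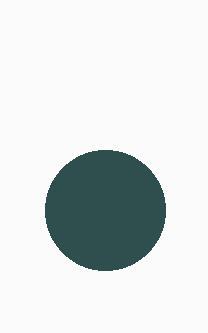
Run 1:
x = 105; y = 210; r = 60; c = 'darkslategray'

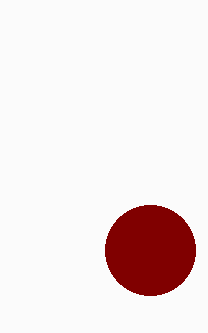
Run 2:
x = 150
y = 250
r = 45
c = 'maroon'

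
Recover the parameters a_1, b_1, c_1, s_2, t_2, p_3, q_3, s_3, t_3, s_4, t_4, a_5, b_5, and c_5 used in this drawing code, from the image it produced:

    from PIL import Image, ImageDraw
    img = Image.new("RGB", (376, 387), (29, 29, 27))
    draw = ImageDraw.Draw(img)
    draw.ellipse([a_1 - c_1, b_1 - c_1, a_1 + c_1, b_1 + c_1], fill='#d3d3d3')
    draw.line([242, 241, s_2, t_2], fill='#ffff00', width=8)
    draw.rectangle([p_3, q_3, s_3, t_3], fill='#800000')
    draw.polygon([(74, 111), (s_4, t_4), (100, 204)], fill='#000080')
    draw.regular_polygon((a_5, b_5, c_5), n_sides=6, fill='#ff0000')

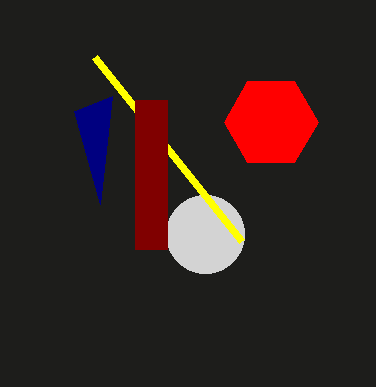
a_1 = 205, b_1 = 234, c_1 = 39, s_2 = 95, t_2 = 57, p_3 = 135, q_3 = 100, s_3 = 167, t_3 = 249, s_4 = 112, t_4 = 96, a_5 = 271, b_5 = 122, c_5 = 47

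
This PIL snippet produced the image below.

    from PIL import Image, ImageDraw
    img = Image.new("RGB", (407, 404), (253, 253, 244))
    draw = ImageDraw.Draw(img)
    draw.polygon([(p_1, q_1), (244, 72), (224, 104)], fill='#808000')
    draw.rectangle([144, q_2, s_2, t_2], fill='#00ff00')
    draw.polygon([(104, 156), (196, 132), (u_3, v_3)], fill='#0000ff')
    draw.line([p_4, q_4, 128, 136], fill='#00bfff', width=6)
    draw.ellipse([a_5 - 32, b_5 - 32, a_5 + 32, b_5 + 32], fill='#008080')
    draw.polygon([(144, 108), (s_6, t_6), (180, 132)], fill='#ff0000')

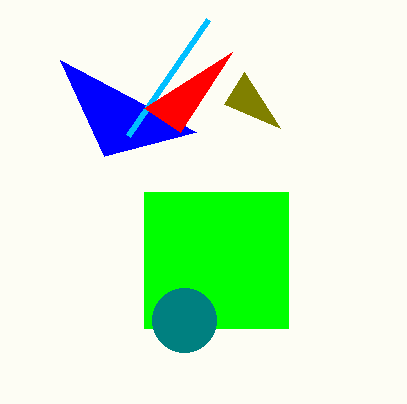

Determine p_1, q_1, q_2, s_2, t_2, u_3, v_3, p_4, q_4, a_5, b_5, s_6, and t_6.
p_1 = 280, q_1 = 128, q_2 = 192, s_2 = 288, t_2 = 328, u_3 = 60, v_3 = 60, p_4 = 208, q_4 = 20, a_5 = 184, b_5 = 320, s_6 = 232, t_6 = 52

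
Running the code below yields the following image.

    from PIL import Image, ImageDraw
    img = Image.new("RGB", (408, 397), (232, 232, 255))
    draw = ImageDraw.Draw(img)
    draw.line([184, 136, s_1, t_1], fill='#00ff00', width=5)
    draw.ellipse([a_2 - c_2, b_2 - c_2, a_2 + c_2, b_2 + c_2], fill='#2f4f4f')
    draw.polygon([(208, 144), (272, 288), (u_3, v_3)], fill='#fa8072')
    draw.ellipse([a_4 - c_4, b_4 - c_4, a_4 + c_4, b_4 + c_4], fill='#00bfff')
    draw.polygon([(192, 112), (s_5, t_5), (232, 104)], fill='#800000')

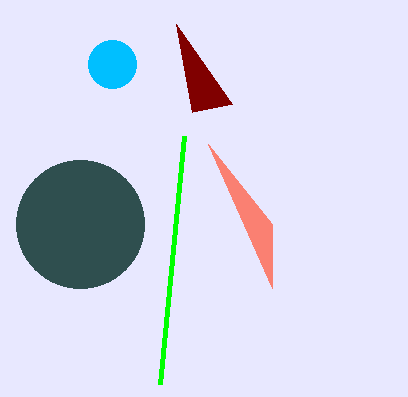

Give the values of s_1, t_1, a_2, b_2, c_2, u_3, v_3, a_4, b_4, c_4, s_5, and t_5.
s_1 = 160; t_1 = 384; a_2 = 80; b_2 = 224; c_2 = 64; u_3 = 272; v_3 = 224; a_4 = 112; b_4 = 64; c_4 = 24; s_5 = 176; t_5 = 24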